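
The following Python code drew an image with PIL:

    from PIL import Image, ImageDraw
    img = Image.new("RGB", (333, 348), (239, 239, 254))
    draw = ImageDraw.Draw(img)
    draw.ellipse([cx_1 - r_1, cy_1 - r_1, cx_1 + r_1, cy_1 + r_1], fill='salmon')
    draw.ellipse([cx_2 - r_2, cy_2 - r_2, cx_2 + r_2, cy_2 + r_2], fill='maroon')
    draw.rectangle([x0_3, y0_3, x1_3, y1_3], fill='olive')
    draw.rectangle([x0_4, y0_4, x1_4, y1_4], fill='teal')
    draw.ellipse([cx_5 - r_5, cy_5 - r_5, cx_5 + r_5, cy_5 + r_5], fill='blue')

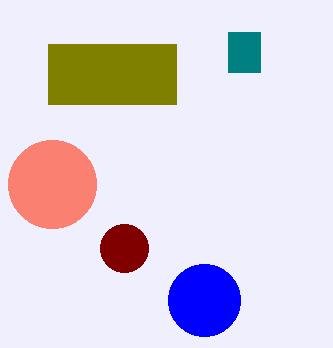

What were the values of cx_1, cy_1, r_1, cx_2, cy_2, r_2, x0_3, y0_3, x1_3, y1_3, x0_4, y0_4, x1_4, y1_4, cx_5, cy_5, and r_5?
cx_1 = 52; cy_1 = 184; r_1 = 44; cx_2 = 124; cy_2 = 248; r_2 = 24; x0_3 = 48; y0_3 = 44; x1_3 = 176; y1_3 = 104; x0_4 = 228; y0_4 = 32; x1_4 = 260; y1_4 = 72; cx_5 = 204; cy_5 = 300; r_5 = 36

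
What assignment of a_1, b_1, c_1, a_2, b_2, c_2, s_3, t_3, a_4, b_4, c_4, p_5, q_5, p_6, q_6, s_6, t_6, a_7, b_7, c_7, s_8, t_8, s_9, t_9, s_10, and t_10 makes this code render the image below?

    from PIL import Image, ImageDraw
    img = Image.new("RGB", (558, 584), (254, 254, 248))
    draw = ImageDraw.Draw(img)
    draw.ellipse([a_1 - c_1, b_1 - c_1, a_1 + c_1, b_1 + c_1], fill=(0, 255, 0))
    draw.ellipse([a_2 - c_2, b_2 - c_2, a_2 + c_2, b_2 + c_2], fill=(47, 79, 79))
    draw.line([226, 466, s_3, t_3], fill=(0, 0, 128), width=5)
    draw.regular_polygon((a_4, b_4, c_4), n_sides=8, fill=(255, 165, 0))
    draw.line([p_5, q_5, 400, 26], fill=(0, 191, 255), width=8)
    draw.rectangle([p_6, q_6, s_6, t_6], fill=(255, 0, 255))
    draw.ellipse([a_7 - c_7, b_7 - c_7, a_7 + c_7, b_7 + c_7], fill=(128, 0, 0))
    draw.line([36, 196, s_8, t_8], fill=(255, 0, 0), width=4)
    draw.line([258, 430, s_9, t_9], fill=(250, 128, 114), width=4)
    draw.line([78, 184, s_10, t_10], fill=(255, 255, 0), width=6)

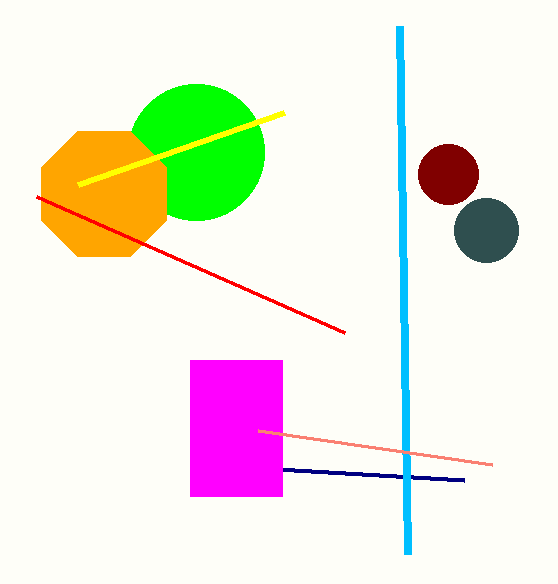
a_1 = 196
b_1 = 152
c_1 = 68
a_2 = 486
b_2 = 230
c_2 = 32
s_3 = 464
t_3 = 480
a_4 = 104
b_4 = 194
c_4 = 68
p_5 = 408
q_5 = 554
p_6 = 190
q_6 = 360
s_6 = 282
t_6 = 496
a_7 = 448
b_7 = 174
c_7 = 30
s_8 = 344
t_8 = 332
s_9 = 492
t_9 = 464
s_10 = 284
t_10 = 112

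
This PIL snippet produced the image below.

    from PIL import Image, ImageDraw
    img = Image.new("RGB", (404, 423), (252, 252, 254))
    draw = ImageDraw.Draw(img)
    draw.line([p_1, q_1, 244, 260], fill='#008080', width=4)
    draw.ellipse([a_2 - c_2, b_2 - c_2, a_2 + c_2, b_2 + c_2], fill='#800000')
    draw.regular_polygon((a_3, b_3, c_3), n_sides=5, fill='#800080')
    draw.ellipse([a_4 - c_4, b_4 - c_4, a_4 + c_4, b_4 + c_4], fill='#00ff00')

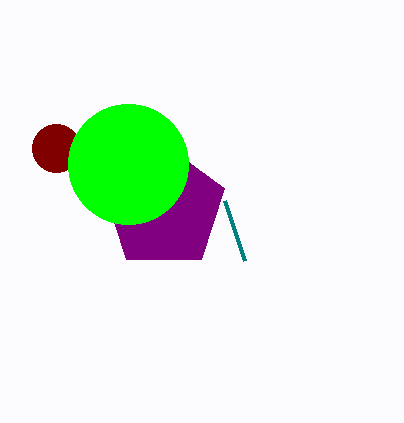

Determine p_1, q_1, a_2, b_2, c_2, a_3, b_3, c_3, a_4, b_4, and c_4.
p_1 = 224
q_1 = 200
a_2 = 56
b_2 = 148
c_2 = 24
a_3 = 164
b_3 = 208
c_3 = 64
a_4 = 128
b_4 = 164
c_4 = 60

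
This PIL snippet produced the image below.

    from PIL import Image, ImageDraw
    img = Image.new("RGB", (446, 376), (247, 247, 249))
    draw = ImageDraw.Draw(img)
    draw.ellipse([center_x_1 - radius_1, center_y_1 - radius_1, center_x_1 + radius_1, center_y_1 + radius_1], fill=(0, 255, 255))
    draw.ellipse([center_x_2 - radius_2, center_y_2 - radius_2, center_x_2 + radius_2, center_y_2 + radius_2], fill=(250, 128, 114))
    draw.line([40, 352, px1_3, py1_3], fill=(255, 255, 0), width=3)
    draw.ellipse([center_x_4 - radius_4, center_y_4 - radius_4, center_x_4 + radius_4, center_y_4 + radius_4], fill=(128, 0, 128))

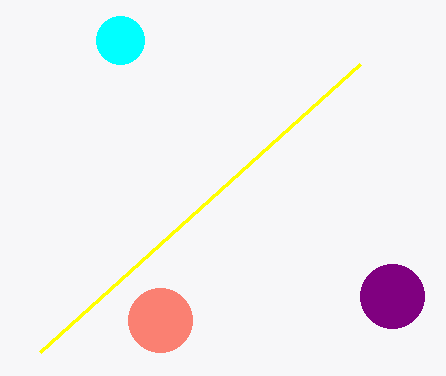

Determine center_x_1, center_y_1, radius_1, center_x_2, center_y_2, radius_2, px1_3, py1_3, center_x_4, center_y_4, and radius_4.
center_x_1 = 120; center_y_1 = 40; radius_1 = 24; center_x_2 = 160; center_y_2 = 320; radius_2 = 32; px1_3 = 360; py1_3 = 64; center_x_4 = 392; center_y_4 = 296; radius_4 = 32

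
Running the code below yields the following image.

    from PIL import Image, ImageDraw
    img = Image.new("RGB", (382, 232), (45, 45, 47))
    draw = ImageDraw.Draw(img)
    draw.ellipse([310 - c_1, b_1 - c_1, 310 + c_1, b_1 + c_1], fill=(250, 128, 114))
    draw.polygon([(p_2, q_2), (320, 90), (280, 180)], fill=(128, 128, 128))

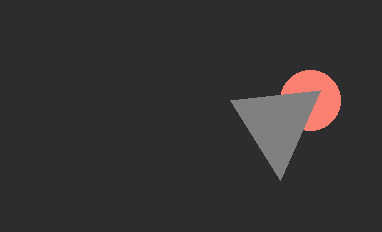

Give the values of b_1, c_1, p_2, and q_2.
b_1 = 100
c_1 = 30
p_2 = 230
q_2 = 100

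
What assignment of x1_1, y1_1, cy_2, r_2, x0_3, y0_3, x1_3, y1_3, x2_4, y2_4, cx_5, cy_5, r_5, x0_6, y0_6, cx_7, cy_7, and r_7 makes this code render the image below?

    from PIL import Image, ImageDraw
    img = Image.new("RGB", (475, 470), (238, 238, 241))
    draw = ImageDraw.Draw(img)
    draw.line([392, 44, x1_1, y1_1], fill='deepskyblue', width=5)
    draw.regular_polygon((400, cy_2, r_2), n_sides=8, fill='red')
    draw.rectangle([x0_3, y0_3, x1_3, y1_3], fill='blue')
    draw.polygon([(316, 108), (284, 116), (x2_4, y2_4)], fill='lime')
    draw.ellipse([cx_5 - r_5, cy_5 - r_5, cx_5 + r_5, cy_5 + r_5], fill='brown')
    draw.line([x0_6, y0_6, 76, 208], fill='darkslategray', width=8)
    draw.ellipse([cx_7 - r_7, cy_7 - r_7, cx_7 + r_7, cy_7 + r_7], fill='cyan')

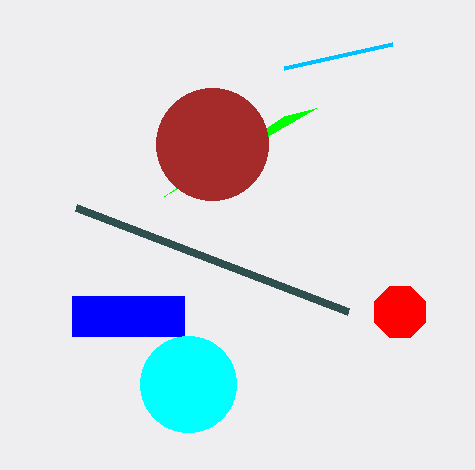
x1_1 = 284; y1_1 = 68; cy_2 = 312; r_2 = 28; x0_3 = 72; y0_3 = 296; x1_3 = 184; y1_3 = 336; x2_4 = 164; y2_4 = 196; cx_5 = 212; cy_5 = 144; r_5 = 56; x0_6 = 348; y0_6 = 312; cx_7 = 188; cy_7 = 384; r_7 = 48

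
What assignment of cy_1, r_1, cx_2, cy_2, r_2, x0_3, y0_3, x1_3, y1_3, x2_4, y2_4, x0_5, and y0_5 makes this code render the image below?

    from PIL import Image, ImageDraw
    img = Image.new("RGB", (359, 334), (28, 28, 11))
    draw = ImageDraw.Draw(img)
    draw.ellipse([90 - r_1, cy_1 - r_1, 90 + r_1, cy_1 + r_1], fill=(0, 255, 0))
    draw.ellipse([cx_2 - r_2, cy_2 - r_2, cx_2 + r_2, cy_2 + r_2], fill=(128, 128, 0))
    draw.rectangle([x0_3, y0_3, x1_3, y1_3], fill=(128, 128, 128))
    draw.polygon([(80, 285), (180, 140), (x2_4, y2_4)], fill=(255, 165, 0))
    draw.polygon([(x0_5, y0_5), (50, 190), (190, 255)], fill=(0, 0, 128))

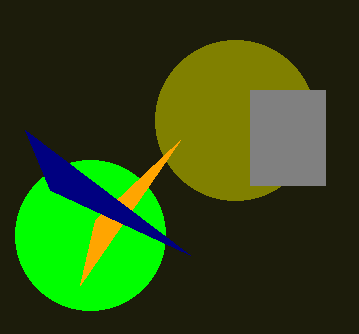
cy_1 = 235; r_1 = 75; cx_2 = 235; cy_2 = 120; r_2 = 80; x0_3 = 250; y0_3 = 90; x1_3 = 325; y1_3 = 185; x2_4 = 95; y2_4 = 220; x0_5 = 25; y0_5 = 130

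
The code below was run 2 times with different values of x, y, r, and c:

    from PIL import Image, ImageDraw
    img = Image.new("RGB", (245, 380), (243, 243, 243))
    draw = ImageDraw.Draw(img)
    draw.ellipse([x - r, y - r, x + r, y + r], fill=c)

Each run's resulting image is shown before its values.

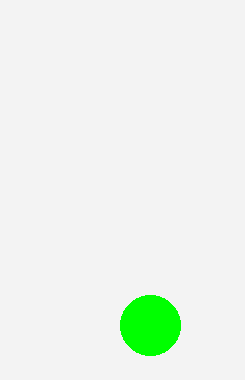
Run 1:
x = 150, y = 325, r = 30, c = 'lime'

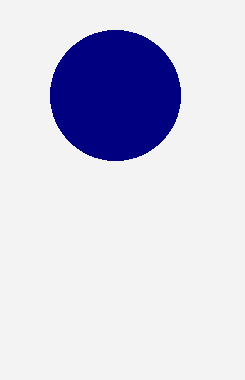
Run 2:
x = 115
y = 95
r = 65
c = 'navy'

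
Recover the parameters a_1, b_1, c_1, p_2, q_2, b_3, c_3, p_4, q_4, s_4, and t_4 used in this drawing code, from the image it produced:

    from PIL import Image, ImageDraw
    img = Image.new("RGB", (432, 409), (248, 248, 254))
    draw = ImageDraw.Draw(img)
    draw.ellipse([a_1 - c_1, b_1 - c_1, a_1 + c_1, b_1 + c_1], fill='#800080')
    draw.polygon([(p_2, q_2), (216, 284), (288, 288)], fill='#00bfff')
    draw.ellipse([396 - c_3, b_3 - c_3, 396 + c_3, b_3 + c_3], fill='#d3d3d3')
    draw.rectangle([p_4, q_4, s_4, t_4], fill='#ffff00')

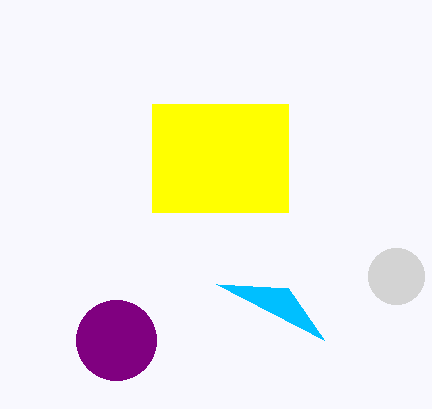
a_1 = 116; b_1 = 340; c_1 = 40; p_2 = 324; q_2 = 340; b_3 = 276; c_3 = 28; p_4 = 152; q_4 = 104; s_4 = 288; t_4 = 212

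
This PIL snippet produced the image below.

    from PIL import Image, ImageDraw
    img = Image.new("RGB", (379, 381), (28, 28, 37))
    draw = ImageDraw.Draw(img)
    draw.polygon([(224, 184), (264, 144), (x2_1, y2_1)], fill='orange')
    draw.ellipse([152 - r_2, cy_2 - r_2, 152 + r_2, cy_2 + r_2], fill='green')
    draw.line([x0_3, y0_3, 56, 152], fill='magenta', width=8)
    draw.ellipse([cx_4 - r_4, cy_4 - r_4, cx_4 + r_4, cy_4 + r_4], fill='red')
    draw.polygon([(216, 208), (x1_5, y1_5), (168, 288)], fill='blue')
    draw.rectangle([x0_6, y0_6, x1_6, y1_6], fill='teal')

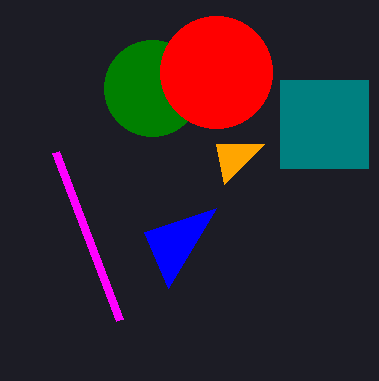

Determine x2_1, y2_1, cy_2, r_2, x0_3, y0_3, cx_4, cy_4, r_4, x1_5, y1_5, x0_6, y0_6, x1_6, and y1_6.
x2_1 = 216; y2_1 = 144; cy_2 = 88; r_2 = 48; x0_3 = 120; y0_3 = 320; cx_4 = 216; cy_4 = 72; r_4 = 56; x1_5 = 144; y1_5 = 232; x0_6 = 280; y0_6 = 80; x1_6 = 368; y1_6 = 168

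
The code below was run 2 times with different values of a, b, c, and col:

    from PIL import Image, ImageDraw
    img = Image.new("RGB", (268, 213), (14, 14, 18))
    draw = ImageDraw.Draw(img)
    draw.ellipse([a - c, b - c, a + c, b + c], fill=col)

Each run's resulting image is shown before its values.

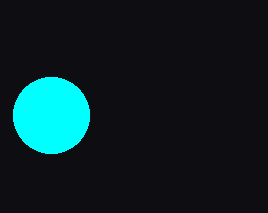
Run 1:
a = 51, b = 115, c = 38, col = 'cyan'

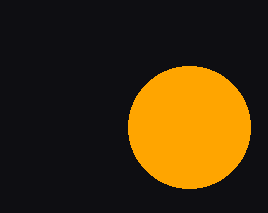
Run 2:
a = 189; b = 127; c = 61; col = 'orange'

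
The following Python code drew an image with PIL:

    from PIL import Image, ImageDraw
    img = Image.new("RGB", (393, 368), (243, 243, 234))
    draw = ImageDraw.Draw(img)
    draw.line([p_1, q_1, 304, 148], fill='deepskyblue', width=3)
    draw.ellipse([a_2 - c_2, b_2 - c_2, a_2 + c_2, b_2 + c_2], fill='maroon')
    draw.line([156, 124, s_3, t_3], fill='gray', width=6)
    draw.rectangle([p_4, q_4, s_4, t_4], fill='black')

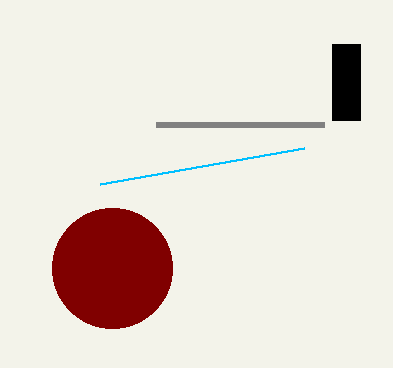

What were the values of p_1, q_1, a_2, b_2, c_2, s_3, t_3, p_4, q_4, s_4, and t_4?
p_1 = 100, q_1 = 184, a_2 = 112, b_2 = 268, c_2 = 60, s_3 = 324, t_3 = 124, p_4 = 332, q_4 = 44, s_4 = 360, t_4 = 120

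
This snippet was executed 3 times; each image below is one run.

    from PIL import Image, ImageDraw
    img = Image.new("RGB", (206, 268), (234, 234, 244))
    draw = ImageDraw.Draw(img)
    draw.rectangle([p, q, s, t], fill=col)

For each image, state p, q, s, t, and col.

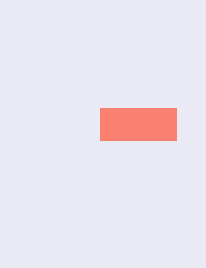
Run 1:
p = 100, q = 108, s = 176, t = 140, col = 'salmon'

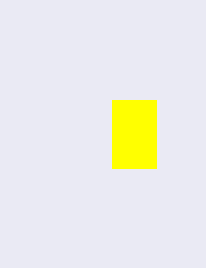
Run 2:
p = 112; q = 100; s = 156; t = 168; col = 'yellow'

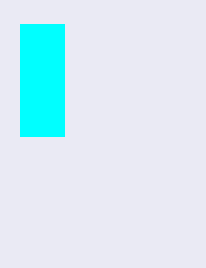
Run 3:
p = 20, q = 24, s = 64, t = 136, col = 'cyan'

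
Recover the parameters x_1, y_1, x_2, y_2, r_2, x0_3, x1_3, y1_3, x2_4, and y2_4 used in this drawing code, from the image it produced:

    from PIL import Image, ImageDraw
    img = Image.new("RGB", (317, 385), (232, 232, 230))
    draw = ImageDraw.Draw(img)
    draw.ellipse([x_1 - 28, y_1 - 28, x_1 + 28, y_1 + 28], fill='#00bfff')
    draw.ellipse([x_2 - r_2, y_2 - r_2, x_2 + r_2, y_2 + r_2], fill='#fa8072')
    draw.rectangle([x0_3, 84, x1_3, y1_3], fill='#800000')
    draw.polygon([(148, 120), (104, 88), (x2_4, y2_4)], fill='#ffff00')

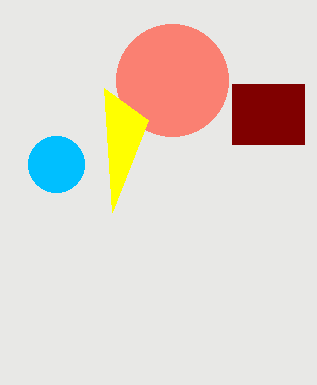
x_1 = 56, y_1 = 164, x_2 = 172, y_2 = 80, r_2 = 56, x0_3 = 232, x1_3 = 304, y1_3 = 144, x2_4 = 112, y2_4 = 212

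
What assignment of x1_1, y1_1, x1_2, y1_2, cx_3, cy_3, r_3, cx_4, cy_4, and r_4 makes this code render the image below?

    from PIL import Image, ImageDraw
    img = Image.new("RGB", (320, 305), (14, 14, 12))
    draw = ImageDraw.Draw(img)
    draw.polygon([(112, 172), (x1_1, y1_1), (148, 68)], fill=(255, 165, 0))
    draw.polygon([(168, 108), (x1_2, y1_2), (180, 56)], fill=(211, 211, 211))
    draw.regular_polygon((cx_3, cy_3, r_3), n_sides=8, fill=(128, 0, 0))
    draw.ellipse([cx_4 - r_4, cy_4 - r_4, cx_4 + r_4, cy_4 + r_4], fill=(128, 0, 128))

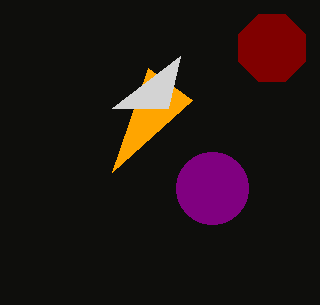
x1_1 = 192; y1_1 = 100; x1_2 = 112; y1_2 = 108; cx_3 = 272; cy_3 = 48; r_3 = 36; cx_4 = 212; cy_4 = 188; r_4 = 36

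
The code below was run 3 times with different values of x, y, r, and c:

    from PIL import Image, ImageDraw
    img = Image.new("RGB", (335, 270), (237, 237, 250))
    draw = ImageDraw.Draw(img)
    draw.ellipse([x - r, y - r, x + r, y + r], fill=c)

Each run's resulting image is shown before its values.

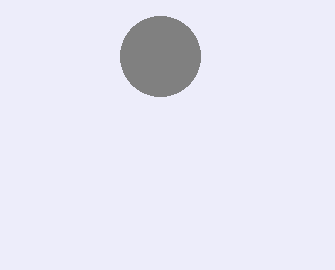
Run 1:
x = 160, y = 56, r = 40, c = 'gray'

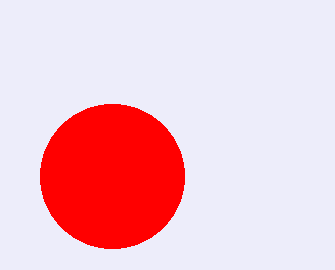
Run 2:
x = 112; y = 176; r = 72; c = 'red'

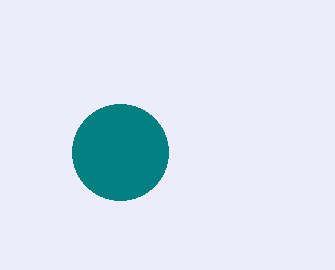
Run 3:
x = 120; y = 152; r = 48; c = 'teal'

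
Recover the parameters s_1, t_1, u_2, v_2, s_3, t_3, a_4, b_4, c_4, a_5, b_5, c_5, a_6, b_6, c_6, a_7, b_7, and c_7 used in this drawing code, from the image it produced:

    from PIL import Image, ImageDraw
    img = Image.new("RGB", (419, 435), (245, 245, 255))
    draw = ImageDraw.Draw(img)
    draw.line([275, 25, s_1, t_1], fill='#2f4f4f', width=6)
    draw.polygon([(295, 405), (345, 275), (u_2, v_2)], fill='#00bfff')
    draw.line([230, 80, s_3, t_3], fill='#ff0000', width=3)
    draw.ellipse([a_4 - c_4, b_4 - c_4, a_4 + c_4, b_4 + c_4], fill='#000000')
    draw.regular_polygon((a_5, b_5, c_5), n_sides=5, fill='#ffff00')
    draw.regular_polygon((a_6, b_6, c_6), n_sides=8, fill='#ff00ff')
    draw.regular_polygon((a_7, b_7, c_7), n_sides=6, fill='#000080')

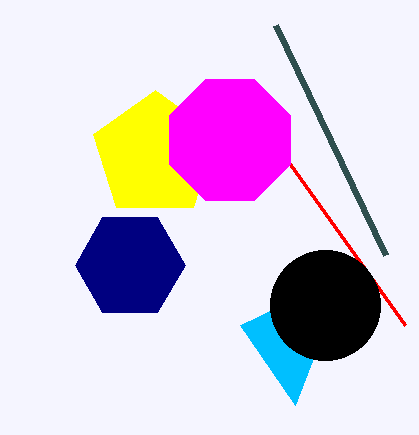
s_1 = 385
t_1 = 255
u_2 = 240
v_2 = 325
s_3 = 405
t_3 = 325
a_4 = 325
b_4 = 305
c_4 = 55
a_5 = 155
b_5 = 155
c_5 = 65
a_6 = 230
b_6 = 140
c_6 = 65
a_7 = 130
b_7 = 265
c_7 = 55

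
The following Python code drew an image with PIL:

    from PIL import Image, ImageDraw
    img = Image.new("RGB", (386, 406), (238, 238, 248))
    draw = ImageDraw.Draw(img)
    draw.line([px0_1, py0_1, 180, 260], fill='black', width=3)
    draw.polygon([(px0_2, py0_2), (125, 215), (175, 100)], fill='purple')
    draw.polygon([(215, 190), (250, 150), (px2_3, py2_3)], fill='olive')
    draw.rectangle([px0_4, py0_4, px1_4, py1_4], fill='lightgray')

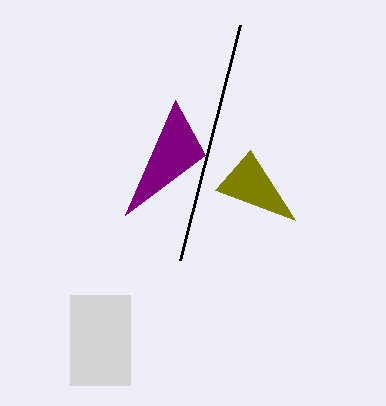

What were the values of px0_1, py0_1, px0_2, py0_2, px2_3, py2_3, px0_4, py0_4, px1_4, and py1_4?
px0_1 = 240, py0_1 = 25, px0_2 = 205, py0_2 = 155, px2_3 = 295, py2_3 = 220, px0_4 = 70, py0_4 = 295, px1_4 = 130, py1_4 = 385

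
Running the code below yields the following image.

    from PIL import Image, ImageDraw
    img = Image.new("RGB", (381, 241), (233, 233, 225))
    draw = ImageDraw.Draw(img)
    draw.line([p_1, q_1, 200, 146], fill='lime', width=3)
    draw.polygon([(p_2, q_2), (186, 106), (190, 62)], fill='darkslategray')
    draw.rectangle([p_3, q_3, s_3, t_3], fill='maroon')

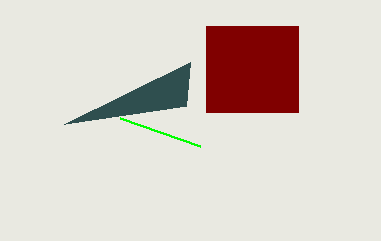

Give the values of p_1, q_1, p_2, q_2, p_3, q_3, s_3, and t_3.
p_1 = 120; q_1 = 118; p_2 = 64; q_2 = 124; p_3 = 206; q_3 = 26; s_3 = 298; t_3 = 112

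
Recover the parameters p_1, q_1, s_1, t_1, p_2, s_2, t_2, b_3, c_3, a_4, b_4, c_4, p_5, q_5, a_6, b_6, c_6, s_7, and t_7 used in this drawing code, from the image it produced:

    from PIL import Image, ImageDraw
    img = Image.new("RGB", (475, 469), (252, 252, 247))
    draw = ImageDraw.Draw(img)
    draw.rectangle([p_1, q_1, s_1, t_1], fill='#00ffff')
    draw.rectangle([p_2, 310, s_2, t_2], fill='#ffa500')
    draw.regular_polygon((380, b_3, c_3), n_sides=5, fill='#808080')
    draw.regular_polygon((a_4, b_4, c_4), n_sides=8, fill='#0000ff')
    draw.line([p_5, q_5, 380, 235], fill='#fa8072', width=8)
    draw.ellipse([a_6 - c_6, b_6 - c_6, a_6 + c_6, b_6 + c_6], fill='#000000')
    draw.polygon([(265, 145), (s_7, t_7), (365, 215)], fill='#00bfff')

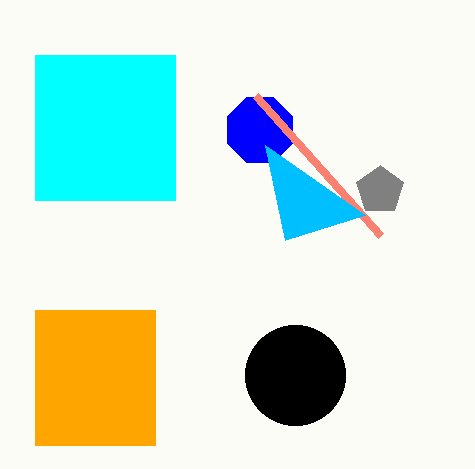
p_1 = 35; q_1 = 55; s_1 = 175; t_1 = 200; p_2 = 35; s_2 = 155; t_2 = 445; b_3 = 190; c_3 = 25; a_4 = 260; b_4 = 130; c_4 = 35; p_5 = 255; q_5 = 95; a_6 = 295; b_6 = 375; c_6 = 50; s_7 = 285; t_7 = 240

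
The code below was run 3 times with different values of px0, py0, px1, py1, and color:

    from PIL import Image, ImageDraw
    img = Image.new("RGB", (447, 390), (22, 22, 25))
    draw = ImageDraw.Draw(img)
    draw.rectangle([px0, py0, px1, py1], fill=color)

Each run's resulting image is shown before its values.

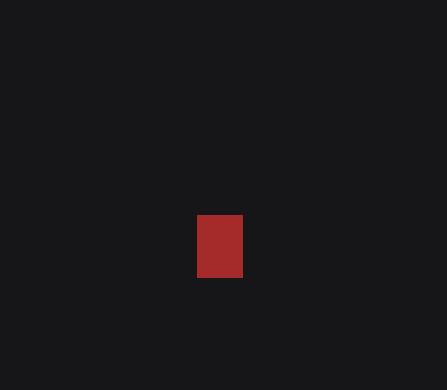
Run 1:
px0 = 197, py0 = 215, px1 = 242, py1 = 277, color = 'brown'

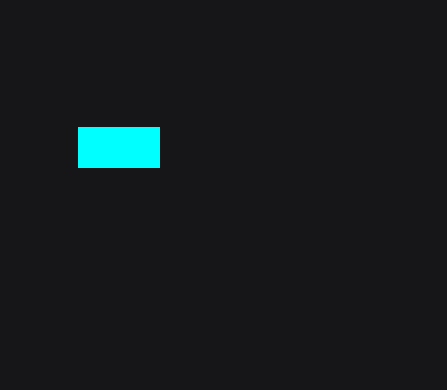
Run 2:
px0 = 78; py0 = 127; px1 = 159; py1 = 167; color = 'cyan'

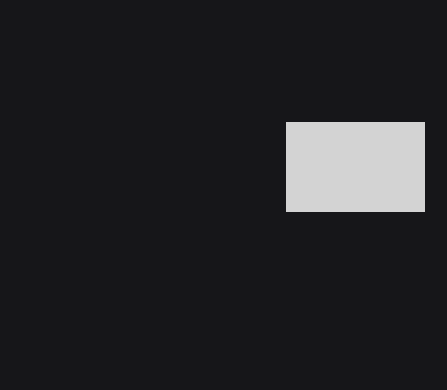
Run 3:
px0 = 286, py0 = 122, px1 = 424, py1 = 211, color = 'lightgray'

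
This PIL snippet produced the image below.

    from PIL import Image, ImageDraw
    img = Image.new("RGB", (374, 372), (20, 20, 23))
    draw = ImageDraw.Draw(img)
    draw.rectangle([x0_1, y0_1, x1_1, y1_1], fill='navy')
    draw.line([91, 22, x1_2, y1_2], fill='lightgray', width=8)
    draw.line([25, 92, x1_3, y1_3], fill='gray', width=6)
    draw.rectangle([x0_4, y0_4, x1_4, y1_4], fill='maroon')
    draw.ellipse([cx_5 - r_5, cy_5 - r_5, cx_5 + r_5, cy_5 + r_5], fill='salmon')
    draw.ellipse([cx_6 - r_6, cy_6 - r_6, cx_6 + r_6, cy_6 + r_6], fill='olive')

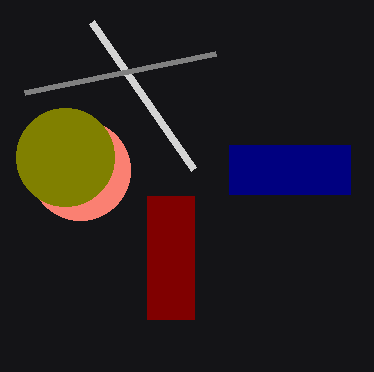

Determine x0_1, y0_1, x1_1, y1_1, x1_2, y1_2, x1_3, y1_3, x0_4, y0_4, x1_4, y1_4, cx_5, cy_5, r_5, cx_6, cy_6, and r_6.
x0_1 = 229, y0_1 = 145, x1_1 = 350, y1_1 = 194, x1_2 = 193, y1_2 = 169, x1_3 = 216, y1_3 = 53, x0_4 = 147, y0_4 = 196, x1_4 = 194, y1_4 = 319, cx_5 = 80, cy_5 = 170, r_5 = 50, cx_6 = 65, cy_6 = 157, r_6 = 49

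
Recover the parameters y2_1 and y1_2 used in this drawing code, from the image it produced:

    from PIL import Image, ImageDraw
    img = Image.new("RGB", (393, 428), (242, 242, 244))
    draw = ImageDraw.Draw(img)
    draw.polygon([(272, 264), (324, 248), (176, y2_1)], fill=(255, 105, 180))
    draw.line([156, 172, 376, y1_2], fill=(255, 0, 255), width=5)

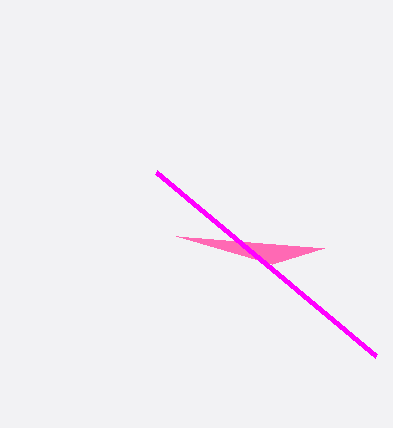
y2_1 = 236; y1_2 = 356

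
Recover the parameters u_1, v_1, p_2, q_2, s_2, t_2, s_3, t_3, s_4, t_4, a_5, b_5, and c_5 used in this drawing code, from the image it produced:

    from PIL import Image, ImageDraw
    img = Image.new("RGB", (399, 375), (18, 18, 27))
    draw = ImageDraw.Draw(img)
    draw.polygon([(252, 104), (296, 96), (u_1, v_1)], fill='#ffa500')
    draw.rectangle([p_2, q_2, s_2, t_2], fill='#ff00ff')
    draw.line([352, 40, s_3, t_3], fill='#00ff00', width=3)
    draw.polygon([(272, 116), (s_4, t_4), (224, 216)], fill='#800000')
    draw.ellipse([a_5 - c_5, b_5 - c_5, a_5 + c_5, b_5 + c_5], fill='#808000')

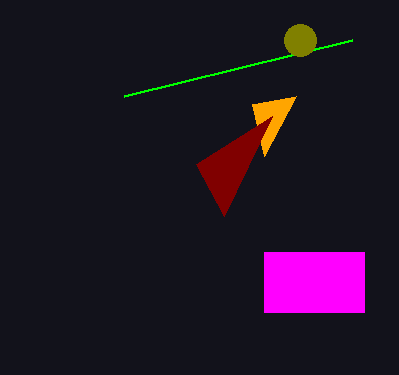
u_1 = 264; v_1 = 156; p_2 = 264; q_2 = 252; s_2 = 364; t_2 = 312; s_3 = 124; t_3 = 96; s_4 = 196; t_4 = 164; a_5 = 300; b_5 = 40; c_5 = 16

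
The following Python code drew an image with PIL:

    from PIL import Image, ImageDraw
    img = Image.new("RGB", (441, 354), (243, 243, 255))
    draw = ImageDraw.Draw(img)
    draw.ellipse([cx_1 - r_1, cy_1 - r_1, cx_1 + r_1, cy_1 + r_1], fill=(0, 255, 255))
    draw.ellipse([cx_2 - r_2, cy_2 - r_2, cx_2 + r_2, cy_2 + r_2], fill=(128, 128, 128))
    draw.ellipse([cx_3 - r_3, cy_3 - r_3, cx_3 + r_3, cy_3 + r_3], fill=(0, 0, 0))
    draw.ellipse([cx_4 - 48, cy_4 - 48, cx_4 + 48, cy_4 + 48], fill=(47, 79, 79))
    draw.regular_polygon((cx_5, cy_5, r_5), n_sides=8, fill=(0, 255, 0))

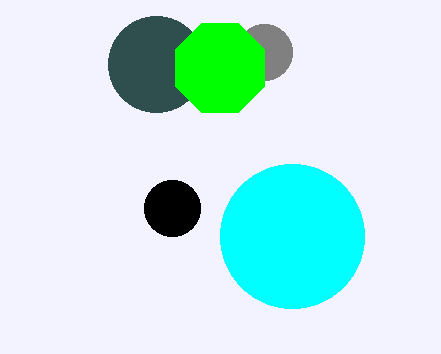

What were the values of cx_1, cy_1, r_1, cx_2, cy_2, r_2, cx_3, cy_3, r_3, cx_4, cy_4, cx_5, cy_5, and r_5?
cx_1 = 292
cy_1 = 236
r_1 = 72
cx_2 = 264
cy_2 = 52
r_2 = 28
cx_3 = 172
cy_3 = 208
r_3 = 28
cx_4 = 156
cy_4 = 64
cx_5 = 220
cy_5 = 68
r_5 = 48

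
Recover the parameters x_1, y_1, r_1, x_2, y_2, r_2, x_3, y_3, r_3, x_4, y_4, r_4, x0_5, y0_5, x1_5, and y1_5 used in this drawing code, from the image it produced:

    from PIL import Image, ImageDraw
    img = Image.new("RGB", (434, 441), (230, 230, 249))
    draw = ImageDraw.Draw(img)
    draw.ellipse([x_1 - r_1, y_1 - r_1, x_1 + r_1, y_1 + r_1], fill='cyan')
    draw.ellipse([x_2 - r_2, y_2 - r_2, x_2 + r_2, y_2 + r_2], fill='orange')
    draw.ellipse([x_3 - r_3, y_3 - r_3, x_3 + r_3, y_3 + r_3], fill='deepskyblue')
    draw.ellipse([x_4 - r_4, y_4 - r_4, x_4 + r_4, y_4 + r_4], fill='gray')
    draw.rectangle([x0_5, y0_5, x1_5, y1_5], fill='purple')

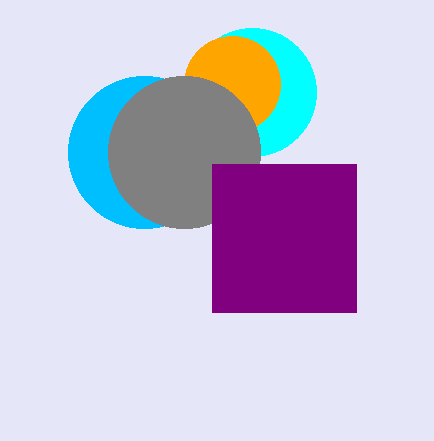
x_1 = 252; y_1 = 92; r_1 = 64; x_2 = 232; y_2 = 84; r_2 = 48; x_3 = 144; y_3 = 152; r_3 = 76; x_4 = 184; y_4 = 152; r_4 = 76; x0_5 = 212; y0_5 = 164; x1_5 = 356; y1_5 = 312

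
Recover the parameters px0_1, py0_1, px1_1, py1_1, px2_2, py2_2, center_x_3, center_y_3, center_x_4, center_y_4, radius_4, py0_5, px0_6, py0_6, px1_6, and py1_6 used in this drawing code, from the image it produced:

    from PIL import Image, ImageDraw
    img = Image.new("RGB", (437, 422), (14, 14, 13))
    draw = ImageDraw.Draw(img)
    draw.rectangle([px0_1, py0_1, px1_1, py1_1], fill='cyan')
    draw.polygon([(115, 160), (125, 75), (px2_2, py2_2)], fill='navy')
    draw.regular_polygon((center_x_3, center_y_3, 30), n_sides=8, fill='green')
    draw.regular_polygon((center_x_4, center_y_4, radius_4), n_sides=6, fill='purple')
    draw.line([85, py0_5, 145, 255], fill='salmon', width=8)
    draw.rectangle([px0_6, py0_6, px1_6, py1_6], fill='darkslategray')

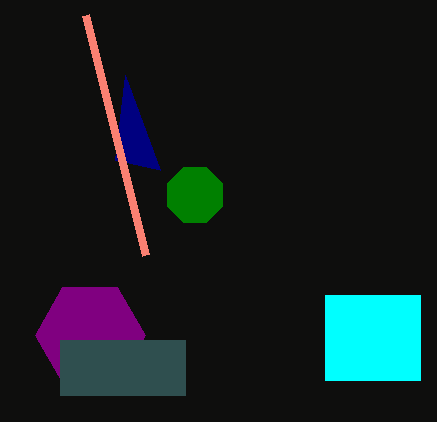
px0_1 = 325
py0_1 = 295
px1_1 = 420
py1_1 = 380
px2_2 = 160
py2_2 = 170
center_x_3 = 195
center_y_3 = 195
center_x_4 = 90
center_y_4 = 335
radius_4 = 55
py0_5 = 15
px0_6 = 60
py0_6 = 340
px1_6 = 185
py1_6 = 395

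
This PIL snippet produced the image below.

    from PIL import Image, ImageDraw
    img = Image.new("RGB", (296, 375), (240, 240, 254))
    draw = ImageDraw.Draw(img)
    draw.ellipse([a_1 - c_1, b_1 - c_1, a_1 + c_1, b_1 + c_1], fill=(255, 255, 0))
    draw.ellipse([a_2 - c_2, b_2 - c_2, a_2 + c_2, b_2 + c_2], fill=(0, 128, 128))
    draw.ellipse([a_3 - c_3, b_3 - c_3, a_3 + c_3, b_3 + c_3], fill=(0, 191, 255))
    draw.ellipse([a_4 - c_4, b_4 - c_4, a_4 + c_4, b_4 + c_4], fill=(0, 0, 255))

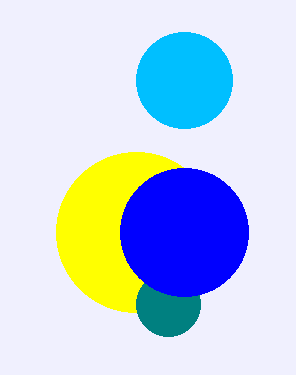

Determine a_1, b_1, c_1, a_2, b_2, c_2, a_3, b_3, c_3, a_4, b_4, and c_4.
a_1 = 136, b_1 = 232, c_1 = 80, a_2 = 168, b_2 = 304, c_2 = 32, a_3 = 184, b_3 = 80, c_3 = 48, a_4 = 184, b_4 = 232, c_4 = 64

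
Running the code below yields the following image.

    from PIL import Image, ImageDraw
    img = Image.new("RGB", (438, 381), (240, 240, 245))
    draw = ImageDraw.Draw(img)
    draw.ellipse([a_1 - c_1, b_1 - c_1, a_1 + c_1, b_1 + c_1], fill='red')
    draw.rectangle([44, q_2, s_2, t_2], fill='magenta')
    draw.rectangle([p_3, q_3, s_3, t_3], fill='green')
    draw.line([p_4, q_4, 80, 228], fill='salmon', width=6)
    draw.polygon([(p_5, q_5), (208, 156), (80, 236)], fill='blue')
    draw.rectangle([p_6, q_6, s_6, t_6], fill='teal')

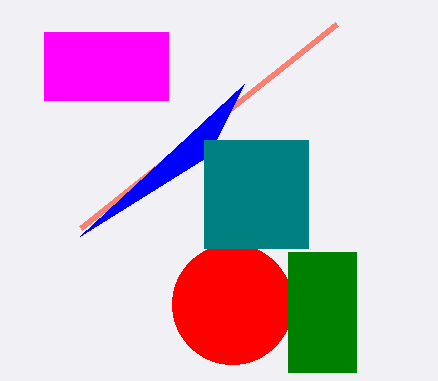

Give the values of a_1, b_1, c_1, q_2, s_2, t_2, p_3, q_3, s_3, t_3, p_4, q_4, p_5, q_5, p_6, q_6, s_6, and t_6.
a_1 = 232; b_1 = 304; c_1 = 60; q_2 = 32; s_2 = 168; t_2 = 100; p_3 = 288; q_3 = 252; s_3 = 356; t_3 = 372; p_4 = 336; q_4 = 24; p_5 = 244; q_5 = 84; p_6 = 204; q_6 = 140; s_6 = 308; t_6 = 248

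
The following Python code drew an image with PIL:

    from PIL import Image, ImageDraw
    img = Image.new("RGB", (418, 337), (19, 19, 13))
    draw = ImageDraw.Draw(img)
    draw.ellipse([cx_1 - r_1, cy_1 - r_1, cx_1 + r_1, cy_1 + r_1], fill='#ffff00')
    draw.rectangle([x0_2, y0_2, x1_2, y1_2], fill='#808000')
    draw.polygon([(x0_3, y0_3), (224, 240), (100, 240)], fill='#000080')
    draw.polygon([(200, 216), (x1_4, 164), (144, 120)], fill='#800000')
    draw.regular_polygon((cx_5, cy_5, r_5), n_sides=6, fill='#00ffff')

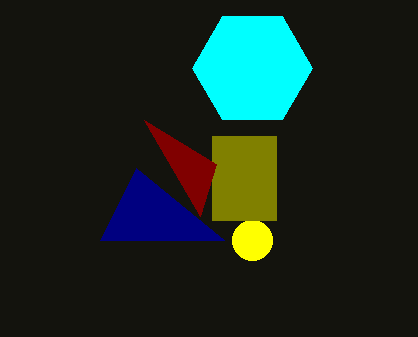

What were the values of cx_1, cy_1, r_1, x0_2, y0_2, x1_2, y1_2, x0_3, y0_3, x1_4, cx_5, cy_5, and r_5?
cx_1 = 252; cy_1 = 240; r_1 = 20; x0_2 = 212; y0_2 = 136; x1_2 = 276; y1_2 = 220; x0_3 = 136; y0_3 = 168; x1_4 = 216; cx_5 = 252; cy_5 = 68; r_5 = 60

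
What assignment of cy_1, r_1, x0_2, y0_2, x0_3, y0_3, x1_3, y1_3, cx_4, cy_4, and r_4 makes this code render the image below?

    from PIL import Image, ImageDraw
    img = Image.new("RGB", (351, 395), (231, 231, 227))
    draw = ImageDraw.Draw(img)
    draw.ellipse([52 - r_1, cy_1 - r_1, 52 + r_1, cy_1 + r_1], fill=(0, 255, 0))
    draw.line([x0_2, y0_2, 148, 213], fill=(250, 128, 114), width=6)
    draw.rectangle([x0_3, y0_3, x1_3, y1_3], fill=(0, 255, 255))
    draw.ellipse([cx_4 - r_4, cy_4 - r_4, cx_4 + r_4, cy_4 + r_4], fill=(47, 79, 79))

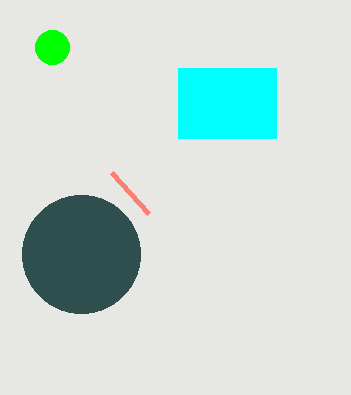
cy_1 = 47
r_1 = 17
x0_2 = 111
y0_2 = 172
x0_3 = 178
y0_3 = 68
x1_3 = 276
y1_3 = 138
cx_4 = 81
cy_4 = 254
r_4 = 59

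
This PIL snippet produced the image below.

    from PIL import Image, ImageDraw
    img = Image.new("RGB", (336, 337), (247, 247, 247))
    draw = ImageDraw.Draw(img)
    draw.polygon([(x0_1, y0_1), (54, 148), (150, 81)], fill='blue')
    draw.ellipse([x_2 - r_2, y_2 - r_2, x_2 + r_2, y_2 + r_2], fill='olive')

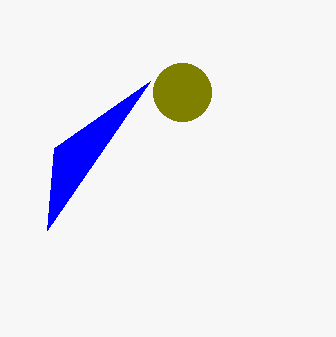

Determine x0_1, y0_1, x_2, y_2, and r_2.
x0_1 = 47
y0_1 = 230
x_2 = 182
y_2 = 92
r_2 = 29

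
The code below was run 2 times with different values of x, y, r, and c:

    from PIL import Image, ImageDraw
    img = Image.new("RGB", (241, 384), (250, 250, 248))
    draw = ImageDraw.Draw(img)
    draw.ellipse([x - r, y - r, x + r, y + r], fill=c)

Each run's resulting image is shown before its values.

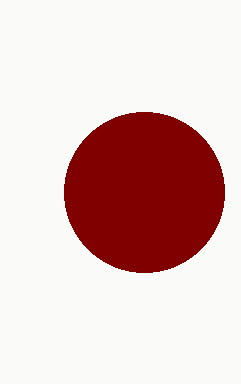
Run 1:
x = 144; y = 192; r = 80; c = 'maroon'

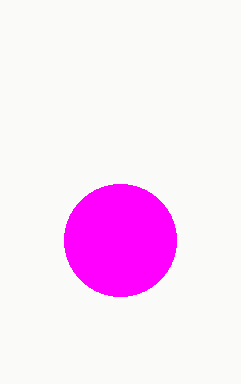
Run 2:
x = 120, y = 240, r = 56, c = 'magenta'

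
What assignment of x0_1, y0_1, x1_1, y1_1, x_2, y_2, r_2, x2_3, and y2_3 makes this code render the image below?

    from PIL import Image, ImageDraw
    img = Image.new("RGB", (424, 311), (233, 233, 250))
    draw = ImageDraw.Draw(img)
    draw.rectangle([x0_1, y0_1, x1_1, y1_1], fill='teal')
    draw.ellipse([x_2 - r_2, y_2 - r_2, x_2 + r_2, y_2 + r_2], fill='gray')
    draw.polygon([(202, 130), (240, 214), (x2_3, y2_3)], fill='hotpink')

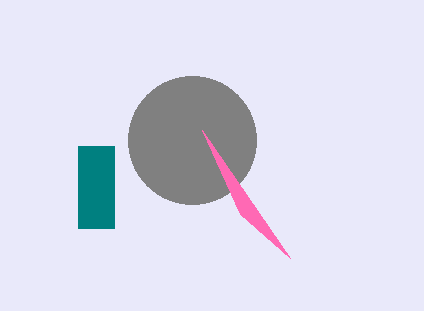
x0_1 = 78; y0_1 = 146; x1_1 = 114; y1_1 = 228; x_2 = 192; y_2 = 140; r_2 = 64; x2_3 = 290; y2_3 = 258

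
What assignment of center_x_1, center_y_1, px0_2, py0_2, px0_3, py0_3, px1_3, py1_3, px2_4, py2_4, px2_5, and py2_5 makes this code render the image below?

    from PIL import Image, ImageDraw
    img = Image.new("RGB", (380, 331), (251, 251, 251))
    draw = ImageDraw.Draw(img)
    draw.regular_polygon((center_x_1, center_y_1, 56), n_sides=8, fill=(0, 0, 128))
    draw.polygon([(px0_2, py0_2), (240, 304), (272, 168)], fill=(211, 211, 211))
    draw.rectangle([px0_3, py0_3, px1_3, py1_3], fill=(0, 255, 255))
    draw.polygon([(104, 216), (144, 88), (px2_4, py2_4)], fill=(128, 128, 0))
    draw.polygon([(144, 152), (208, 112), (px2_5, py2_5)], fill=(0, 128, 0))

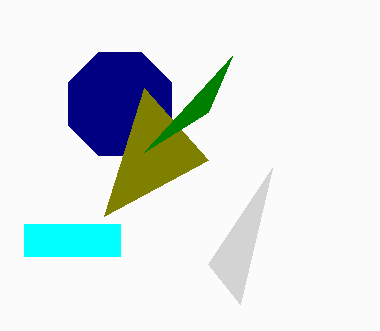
center_x_1 = 120, center_y_1 = 104, px0_2 = 208, py0_2 = 264, px0_3 = 24, py0_3 = 224, px1_3 = 120, py1_3 = 256, px2_4 = 208, py2_4 = 160, px2_5 = 232, py2_5 = 56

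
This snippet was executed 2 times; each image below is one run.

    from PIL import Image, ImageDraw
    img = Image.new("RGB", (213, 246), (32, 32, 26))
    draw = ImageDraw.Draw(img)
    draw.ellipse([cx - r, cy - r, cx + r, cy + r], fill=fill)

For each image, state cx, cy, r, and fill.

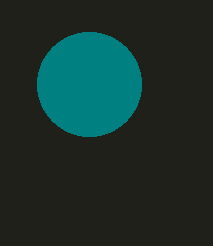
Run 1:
cx = 89; cy = 84; r = 52; fill = 'teal'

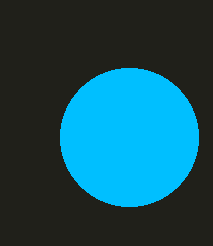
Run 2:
cx = 129, cy = 137, r = 69, fill = 'deepskyblue'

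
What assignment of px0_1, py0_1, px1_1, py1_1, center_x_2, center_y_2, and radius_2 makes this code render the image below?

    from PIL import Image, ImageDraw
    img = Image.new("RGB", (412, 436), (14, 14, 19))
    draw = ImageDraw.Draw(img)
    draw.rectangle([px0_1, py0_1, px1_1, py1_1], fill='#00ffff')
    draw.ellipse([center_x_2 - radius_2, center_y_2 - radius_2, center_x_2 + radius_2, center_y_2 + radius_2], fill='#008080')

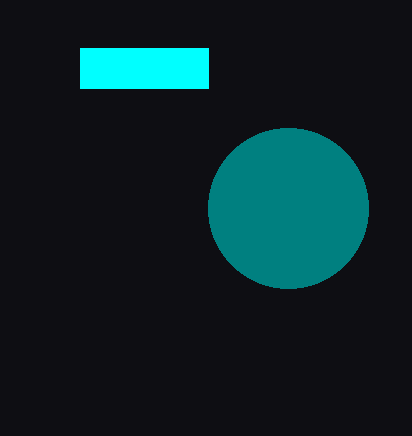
px0_1 = 80, py0_1 = 48, px1_1 = 208, py1_1 = 88, center_x_2 = 288, center_y_2 = 208, radius_2 = 80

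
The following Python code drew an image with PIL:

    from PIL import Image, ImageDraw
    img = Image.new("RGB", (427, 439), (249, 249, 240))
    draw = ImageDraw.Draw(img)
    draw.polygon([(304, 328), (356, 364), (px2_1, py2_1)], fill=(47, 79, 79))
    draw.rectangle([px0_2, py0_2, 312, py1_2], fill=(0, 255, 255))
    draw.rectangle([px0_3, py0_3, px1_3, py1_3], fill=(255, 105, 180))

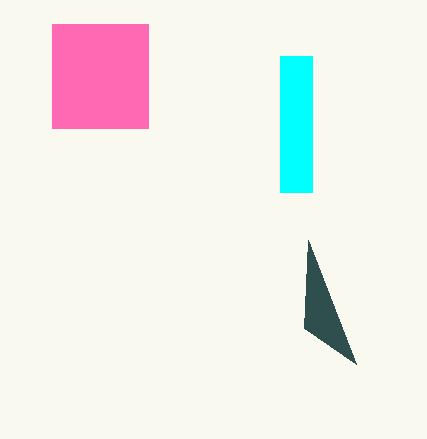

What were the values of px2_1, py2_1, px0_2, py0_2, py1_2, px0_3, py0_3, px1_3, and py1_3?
px2_1 = 308; py2_1 = 240; px0_2 = 280; py0_2 = 56; py1_2 = 192; px0_3 = 52; py0_3 = 24; px1_3 = 148; py1_3 = 128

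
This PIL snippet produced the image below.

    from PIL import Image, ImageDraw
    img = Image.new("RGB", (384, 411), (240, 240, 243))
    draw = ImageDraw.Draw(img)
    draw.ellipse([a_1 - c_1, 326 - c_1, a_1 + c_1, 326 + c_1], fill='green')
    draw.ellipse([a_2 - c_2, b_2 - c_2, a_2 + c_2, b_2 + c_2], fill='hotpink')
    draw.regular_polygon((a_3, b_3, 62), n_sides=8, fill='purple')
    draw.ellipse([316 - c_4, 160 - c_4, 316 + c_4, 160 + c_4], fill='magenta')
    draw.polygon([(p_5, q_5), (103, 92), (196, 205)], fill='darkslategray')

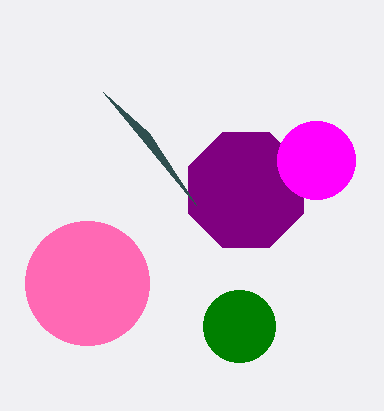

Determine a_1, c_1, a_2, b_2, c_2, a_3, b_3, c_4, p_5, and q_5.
a_1 = 239
c_1 = 36
a_2 = 87
b_2 = 283
c_2 = 62
a_3 = 246
b_3 = 190
c_4 = 39
p_5 = 149
q_5 = 133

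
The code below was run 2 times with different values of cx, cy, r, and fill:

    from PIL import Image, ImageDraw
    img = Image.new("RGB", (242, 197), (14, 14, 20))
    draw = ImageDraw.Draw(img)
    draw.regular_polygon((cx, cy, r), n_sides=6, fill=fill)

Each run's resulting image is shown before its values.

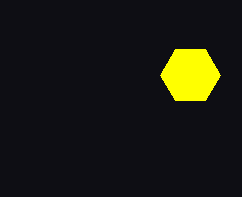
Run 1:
cx = 190; cy = 75; r = 30; fill = 'yellow'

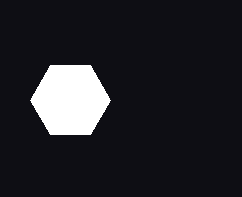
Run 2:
cx = 70, cy = 100, r = 40, fill = 'white'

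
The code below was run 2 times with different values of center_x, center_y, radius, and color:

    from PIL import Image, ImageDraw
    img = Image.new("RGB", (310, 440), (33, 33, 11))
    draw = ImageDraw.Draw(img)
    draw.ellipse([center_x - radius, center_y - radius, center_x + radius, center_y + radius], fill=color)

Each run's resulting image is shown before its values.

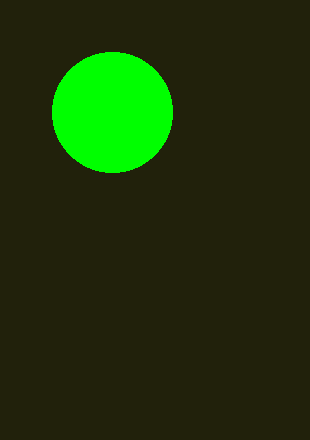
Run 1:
center_x = 112; center_y = 112; radius = 60; color = 'lime'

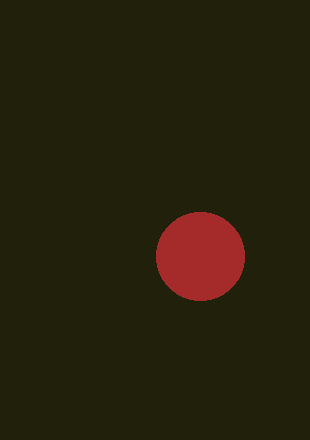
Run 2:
center_x = 200
center_y = 256
radius = 44
color = 'brown'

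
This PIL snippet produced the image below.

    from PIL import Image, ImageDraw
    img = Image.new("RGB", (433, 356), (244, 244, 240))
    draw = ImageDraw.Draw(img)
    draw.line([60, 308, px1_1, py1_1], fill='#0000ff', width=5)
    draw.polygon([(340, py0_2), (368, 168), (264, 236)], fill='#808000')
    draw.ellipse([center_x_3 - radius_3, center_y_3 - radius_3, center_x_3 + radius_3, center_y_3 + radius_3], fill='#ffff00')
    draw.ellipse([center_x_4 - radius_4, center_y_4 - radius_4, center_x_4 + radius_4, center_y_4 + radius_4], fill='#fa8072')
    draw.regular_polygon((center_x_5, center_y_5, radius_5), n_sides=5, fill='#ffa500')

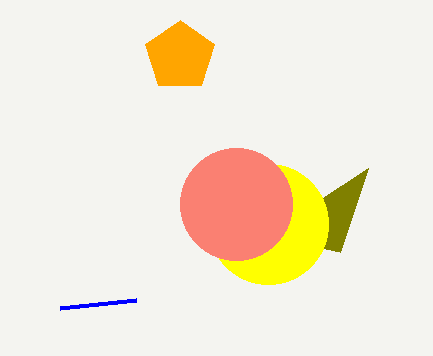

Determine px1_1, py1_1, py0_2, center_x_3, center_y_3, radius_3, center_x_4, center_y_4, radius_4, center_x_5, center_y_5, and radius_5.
px1_1 = 136
py1_1 = 300
py0_2 = 252
center_x_3 = 268
center_y_3 = 224
radius_3 = 60
center_x_4 = 236
center_y_4 = 204
radius_4 = 56
center_x_5 = 180
center_y_5 = 56
radius_5 = 36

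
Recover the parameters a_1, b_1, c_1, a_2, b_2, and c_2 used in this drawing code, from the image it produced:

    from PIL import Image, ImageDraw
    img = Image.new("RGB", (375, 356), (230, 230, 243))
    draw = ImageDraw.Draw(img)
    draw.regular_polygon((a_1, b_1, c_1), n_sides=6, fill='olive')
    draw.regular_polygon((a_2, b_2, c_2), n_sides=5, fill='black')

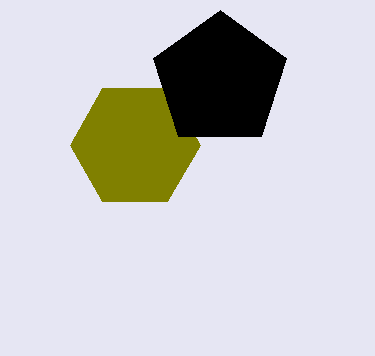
a_1 = 135, b_1 = 145, c_1 = 65, a_2 = 220, b_2 = 80, c_2 = 70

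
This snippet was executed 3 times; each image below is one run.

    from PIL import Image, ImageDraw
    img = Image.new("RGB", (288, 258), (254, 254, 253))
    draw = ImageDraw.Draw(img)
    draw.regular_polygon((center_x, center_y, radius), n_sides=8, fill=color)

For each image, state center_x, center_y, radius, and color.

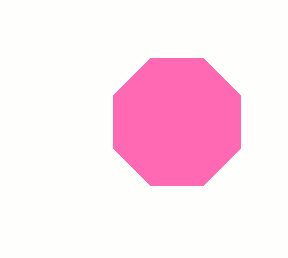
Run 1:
center_x = 177
center_y = 122
radius = 69
color = 'hotpink'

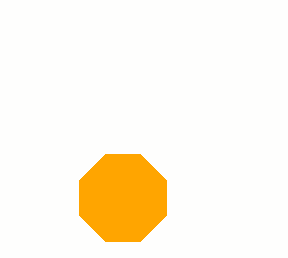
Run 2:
center_x = 123
center_y = 198
radius = 47
color = 'orange'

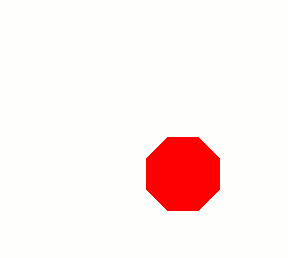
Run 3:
center_x = 183, center_y = 174, radius = 40, color = 'red'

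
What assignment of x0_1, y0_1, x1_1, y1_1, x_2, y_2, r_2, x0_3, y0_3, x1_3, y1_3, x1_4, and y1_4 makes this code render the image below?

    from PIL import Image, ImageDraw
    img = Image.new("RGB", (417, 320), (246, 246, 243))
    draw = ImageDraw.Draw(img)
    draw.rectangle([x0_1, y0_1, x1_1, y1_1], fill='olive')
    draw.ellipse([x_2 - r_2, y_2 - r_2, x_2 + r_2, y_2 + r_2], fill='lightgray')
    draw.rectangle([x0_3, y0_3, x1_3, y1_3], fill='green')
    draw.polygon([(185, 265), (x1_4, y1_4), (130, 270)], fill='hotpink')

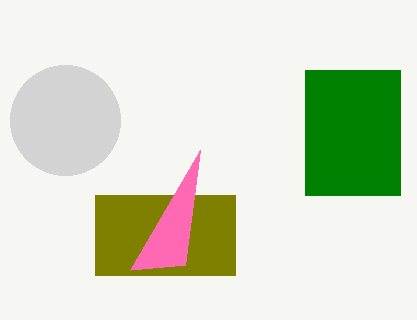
x0_1 = 95
y0_1 = 195
x1_1 = 235
y1_1 = 275
x_2 = 65
y_2 = 120
r_2 = 55
x0_3 = 305
y0_3 = 70
x1_3 = 400
y1_3 = 195
x1_4 = 200
y1_4 = 150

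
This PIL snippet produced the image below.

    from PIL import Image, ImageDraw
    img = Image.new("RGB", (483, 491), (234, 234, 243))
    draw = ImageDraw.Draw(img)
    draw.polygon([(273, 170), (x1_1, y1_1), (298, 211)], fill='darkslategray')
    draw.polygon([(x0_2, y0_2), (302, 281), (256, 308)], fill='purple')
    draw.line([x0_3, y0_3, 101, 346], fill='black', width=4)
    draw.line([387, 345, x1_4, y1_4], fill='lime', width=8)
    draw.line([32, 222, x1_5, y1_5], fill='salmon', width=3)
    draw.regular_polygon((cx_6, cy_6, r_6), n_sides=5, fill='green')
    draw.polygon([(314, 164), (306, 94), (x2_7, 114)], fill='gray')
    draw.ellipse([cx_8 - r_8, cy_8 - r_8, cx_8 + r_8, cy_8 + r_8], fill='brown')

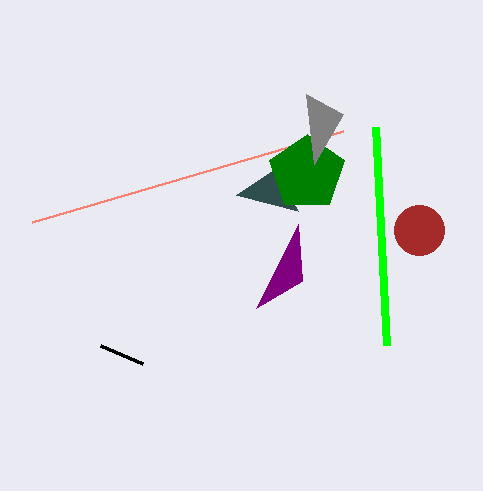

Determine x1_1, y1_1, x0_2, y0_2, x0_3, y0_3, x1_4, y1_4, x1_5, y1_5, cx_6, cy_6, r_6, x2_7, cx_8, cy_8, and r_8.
x1_1 = 236, y1_1 = 195, x0_2 = 298, y0_2 = 224, x0_3 = 143, y0_3 = 364, x1_4 = 376, y1_4 = 127, x1_5 = 343, y1_5 = 131, cx_6 = 307, cy_6 = 173, r_6 = 39, x2_7 = 343, cx_8 = 419, cy_8 = 230, r_8 = 25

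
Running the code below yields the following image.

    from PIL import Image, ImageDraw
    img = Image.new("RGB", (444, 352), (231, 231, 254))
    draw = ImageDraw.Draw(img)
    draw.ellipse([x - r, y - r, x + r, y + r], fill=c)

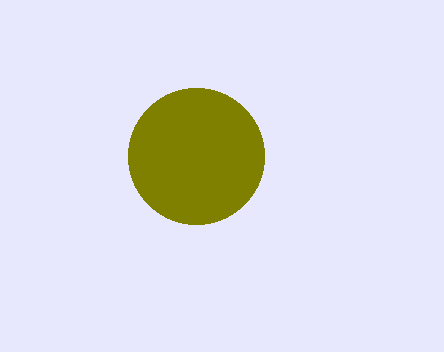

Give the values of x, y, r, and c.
x = 196
y = 156
r = 68
c = 'olive'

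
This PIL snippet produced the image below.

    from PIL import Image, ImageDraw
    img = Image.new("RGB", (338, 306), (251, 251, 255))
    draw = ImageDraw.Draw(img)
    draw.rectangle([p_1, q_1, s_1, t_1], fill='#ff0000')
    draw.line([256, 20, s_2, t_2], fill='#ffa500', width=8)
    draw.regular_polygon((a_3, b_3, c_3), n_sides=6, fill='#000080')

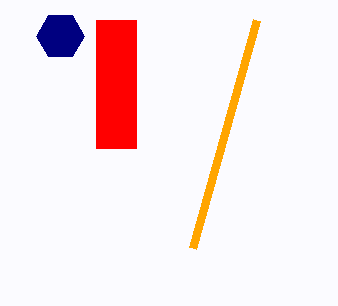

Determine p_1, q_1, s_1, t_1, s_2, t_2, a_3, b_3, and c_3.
p_1 = 96; q_1 = 20; s_1 = 136; t_1 = 148; s_2 = 192; t_2 = 248; a_3 = 60; b_3 = 36; c_3 = 24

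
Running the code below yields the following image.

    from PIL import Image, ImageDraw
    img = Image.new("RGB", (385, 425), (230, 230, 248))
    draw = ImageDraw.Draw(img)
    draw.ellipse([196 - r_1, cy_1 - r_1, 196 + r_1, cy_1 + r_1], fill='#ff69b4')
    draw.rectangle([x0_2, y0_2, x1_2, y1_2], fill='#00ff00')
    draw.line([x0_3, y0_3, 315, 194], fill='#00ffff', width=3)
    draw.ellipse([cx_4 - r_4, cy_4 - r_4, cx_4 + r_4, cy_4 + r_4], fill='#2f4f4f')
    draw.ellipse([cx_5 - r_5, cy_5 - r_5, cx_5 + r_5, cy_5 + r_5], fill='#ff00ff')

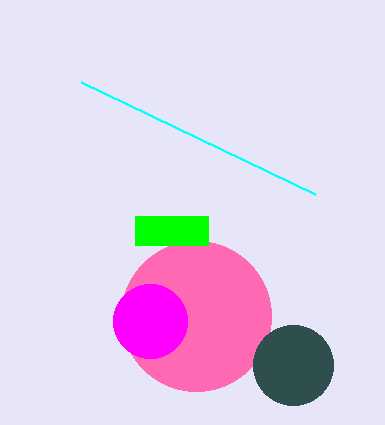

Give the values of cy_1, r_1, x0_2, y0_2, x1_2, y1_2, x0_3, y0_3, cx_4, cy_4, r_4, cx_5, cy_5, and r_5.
cy_1 = 316; r_1 = 75; x0_2 = 135; y0_2 = 216; x1_2 = 208; y1_2 = 245; x0_3 = 81; y0_3 = 82; cx_4 = 293; cy_4 = 365; r_4 = 40; cx_5 = 150; cy_5 = 321; r_5 = 37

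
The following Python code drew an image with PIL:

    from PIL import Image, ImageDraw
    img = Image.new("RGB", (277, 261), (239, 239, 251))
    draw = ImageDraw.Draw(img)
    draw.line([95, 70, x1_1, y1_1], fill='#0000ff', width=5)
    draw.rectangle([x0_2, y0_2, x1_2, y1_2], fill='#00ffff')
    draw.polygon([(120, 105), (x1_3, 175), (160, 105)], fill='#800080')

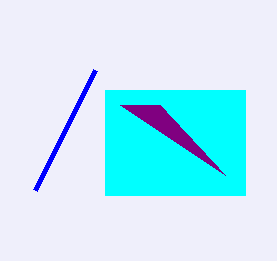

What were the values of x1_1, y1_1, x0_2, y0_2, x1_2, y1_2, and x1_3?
x1_1 = 35
y1_1 = 190
x0_2 = 105
y0_2 = 90
x1_2 = 245
y1_2 = 195
x1_3 = 225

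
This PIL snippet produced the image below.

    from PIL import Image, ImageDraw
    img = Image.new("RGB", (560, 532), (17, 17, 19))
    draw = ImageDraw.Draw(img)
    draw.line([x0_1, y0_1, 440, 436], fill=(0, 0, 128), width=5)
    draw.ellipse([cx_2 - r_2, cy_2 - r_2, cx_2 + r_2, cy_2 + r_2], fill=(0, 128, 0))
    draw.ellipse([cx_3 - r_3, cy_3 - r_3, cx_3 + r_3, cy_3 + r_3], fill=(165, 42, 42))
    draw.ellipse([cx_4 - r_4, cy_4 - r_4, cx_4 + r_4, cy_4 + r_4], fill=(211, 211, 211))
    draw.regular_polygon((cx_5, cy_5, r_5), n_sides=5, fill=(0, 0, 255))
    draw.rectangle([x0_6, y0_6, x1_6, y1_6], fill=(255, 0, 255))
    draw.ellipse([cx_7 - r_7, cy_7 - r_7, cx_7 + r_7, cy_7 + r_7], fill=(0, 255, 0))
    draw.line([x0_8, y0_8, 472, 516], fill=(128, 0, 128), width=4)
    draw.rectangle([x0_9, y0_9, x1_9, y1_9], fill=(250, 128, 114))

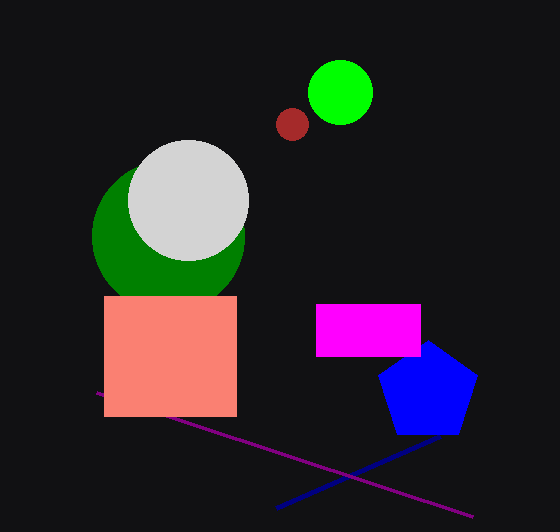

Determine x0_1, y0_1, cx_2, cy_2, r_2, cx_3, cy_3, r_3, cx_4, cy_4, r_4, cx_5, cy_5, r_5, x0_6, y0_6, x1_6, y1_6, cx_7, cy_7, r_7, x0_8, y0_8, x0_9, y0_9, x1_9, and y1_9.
x0_1 = 276, y0_1 = 508, cx_2 = 168, cy_2 = 236, r_2 = 76, cx_3 = 292, cy_3 = 124, r_3 = 16, cx_4 = 188, cy_4 = 200, r_4 = 60, cx_5 = 428, cy_5 = 392, r_5 = 52, x0_6 = 316, y0_6 = 304, x1_6 = 420, y1_6 = 356, cx_7 = 340, cy_7 = 92, r_7 = 32, x0_8 = 96, y0_8 = 392, x0_9 = 104, y0_9 = 296, x1_9 = 236, y1_9 = 416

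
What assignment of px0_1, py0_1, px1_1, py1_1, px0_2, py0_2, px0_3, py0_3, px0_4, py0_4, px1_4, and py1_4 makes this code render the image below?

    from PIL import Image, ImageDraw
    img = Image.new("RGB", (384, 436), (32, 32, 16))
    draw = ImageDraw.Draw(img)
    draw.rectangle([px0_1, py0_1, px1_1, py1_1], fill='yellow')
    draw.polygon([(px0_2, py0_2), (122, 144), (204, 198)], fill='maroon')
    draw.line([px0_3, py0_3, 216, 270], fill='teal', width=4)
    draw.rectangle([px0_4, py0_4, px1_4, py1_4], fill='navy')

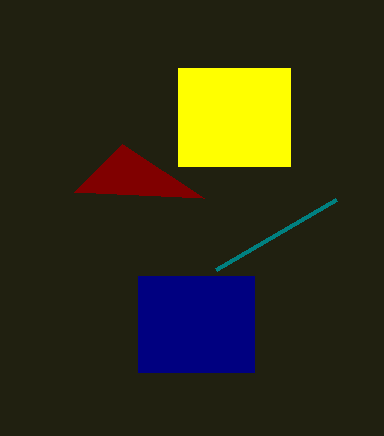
px0_1 = 178
py0_1 = 68
px1_1 = 290
py1_1 = 166
px0_2 = 74
py0_2 = 192
px0_3 = 336
py0_3 = 200
px0_4 = 138
py0_4 = 276
px1_4 = 254
py1_4 = 372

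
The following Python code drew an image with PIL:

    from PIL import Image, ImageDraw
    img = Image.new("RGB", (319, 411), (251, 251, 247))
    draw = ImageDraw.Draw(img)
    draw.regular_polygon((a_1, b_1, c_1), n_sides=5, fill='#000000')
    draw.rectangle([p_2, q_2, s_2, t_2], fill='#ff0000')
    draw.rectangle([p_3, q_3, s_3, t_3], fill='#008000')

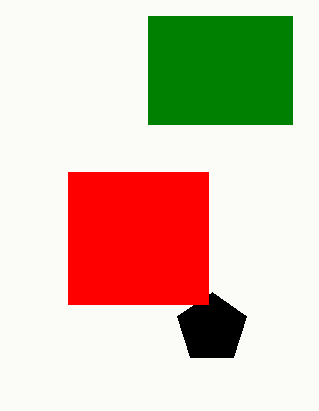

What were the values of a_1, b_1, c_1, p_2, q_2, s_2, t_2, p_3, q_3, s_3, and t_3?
a_1 = 212
b_1 = 328
c_1 = 36
p_2 = 68
q_2 = 172
s_2 = 208
t_2 = 304
p_3 = 148
q_3 = 16
s_3 = 292
t_3 = 124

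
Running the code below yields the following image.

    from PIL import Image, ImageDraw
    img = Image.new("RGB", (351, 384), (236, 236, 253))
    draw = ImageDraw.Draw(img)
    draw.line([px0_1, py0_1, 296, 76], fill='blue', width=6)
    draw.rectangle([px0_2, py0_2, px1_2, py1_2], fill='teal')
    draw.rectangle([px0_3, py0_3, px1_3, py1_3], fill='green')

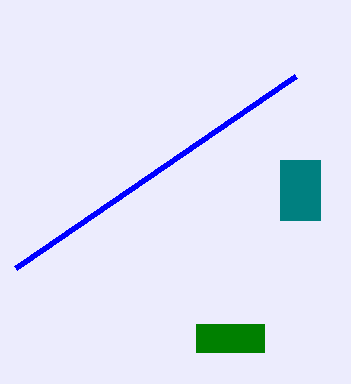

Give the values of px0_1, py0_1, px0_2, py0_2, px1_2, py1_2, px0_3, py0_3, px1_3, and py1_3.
px0_1 = 16; py0_1 = 268; px0_2 = 280; py0_2 = 160; px1_2 = 320; py1_2 = 220; px0_3 = 196; py0_3 = 324; px1_3 = 264; py1_3 = 352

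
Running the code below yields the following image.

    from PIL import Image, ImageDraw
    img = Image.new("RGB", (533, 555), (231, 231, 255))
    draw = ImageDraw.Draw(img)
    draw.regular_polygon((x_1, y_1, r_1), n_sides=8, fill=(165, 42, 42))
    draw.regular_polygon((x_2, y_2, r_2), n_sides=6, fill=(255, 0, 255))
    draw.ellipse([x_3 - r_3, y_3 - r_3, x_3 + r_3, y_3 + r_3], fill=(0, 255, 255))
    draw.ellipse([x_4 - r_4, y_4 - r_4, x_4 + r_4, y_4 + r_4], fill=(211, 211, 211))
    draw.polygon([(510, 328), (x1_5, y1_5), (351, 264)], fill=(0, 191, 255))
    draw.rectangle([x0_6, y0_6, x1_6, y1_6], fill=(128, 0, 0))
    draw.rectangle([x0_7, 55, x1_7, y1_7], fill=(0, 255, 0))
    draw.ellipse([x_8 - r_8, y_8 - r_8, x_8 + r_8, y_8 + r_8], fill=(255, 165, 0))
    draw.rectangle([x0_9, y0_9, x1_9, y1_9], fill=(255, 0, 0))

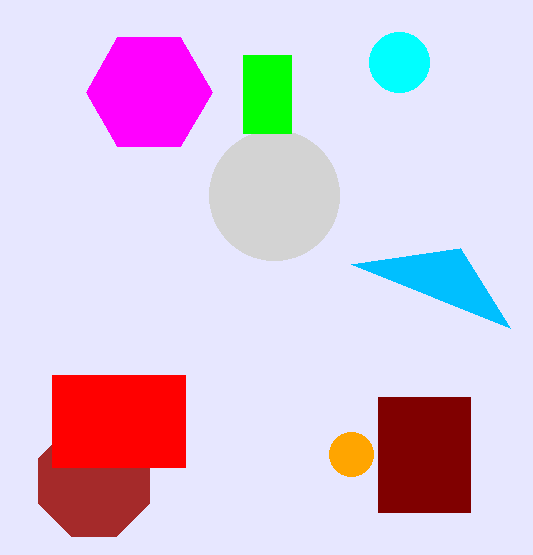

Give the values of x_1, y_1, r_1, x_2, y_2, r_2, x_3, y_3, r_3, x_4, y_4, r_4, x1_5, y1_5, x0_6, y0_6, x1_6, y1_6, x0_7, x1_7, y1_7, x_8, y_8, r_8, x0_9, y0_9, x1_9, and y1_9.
x_1 = 94
y_1 = 481
r_1 = 60
x_2 = 149
y_2 = 92
r_2 = 63
x_3 = 399
y_3 = 62
r_3 = 30
x_4 = 274
y_4 = 195
r_4 = 65
x1_5 = 460
y1_5 = 248
x0_6 = 378
y0_6 = 397
x1_6 = 470
y1_6 = 512
x0_7 = 243
x1_7 = 291
y1_7 = 133
x_8 = 351
y_8 = 454
r_8 = 22
x0_9 = 52
y0_9 = 375
x1_9 = 185
y1_9 = 467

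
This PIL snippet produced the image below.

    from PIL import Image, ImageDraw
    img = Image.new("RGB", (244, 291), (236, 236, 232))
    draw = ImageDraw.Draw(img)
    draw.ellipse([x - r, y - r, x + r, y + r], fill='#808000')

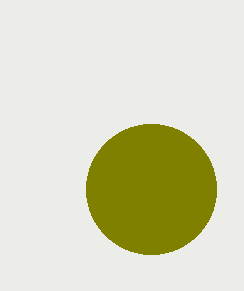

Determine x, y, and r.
x = 151, y = 189, r = 65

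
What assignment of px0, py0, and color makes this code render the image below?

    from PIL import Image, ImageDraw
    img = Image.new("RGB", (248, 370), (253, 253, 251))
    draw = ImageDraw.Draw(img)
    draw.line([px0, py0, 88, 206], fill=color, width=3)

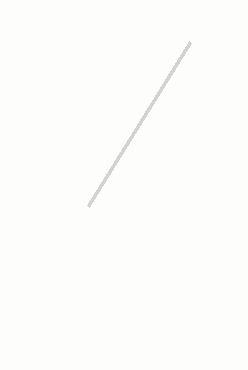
px0 = 190; py0 = 42; color = 'lightgray'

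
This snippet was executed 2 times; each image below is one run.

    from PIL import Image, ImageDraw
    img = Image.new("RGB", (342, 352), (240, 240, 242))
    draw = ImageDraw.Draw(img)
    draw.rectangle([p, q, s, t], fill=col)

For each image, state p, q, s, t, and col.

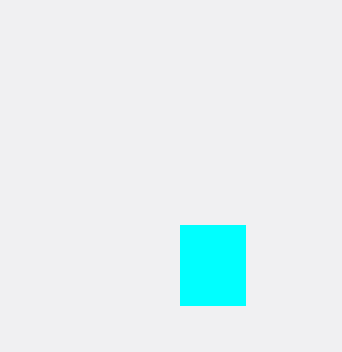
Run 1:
p = 180
q = 225
s = 245
t = 305
col = 'cyan'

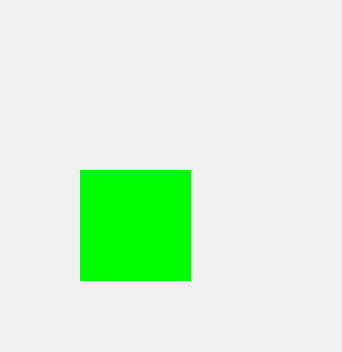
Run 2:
p = 80, q = 170, s = 190, t = 280, col = 'lime'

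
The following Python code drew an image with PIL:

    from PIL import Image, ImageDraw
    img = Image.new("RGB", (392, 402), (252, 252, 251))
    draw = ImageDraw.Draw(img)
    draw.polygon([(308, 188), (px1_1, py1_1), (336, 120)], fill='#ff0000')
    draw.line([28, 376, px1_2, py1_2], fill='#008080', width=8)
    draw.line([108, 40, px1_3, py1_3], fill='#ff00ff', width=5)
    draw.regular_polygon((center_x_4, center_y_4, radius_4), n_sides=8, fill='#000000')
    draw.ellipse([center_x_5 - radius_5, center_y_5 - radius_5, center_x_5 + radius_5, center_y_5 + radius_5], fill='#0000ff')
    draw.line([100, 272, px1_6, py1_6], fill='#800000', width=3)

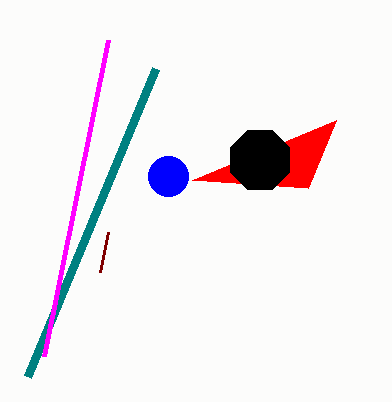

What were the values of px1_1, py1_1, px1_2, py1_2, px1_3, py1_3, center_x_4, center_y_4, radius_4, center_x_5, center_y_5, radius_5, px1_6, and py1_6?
px1_1 = 192; py1_1 = 180; px1_2 = 156; py1_2 = 68; px1_3 = 44; py1_3 = 356; center_x_4 = 260; center_y_4 = 160; radius_4 = 32; center_x_5 = 168; center_y_5 = 176; radius_5 = 20; px1_6 = 108; py1_6 = 232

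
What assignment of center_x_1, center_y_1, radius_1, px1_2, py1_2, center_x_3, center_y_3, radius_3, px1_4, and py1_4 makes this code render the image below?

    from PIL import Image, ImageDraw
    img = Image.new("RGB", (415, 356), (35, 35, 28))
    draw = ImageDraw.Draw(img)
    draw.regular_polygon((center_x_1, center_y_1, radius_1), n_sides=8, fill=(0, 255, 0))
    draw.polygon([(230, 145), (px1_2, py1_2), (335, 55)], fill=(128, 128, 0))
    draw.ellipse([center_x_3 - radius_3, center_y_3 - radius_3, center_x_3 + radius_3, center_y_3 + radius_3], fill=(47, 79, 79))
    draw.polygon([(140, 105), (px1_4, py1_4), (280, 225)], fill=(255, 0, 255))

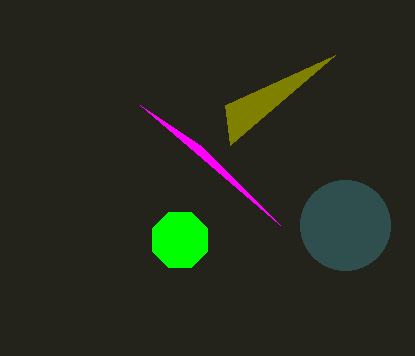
center_x_1 = 180, center_y_1 = 240, radius_1 = 30, px1_2 = 225, py1_2 = 105, center_x_3 = 345, center_y_3 = 225, radius_3 = 45, px1_4 = 200, py1_4 = 145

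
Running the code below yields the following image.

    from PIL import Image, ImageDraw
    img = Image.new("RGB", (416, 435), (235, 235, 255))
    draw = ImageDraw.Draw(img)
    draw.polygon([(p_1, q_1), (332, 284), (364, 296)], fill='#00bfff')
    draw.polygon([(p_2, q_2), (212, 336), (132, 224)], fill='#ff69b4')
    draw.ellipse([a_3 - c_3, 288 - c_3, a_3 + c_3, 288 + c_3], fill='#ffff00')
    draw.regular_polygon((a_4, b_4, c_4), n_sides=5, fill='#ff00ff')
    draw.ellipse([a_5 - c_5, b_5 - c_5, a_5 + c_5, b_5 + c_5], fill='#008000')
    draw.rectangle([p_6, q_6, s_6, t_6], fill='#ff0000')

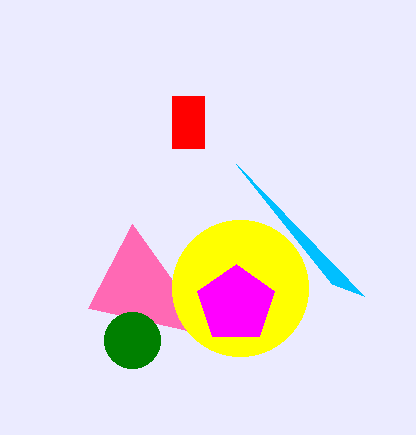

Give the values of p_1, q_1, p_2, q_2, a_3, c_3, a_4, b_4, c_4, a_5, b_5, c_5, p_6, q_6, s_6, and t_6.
p_1 = 236, q_1 = 164, p_2 = 88, q_2 = 308, a_3 = 240, c_3 = 68, a_4 = 236, b_4 = 304, c_4 = 40, a_5 = 132, b_5 = 340, c_5 = 28, p_6 = 172, q_6 = 96, s_6 = 204, t_6 = 148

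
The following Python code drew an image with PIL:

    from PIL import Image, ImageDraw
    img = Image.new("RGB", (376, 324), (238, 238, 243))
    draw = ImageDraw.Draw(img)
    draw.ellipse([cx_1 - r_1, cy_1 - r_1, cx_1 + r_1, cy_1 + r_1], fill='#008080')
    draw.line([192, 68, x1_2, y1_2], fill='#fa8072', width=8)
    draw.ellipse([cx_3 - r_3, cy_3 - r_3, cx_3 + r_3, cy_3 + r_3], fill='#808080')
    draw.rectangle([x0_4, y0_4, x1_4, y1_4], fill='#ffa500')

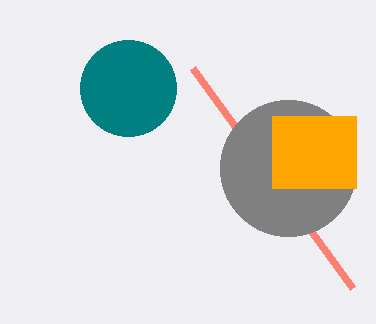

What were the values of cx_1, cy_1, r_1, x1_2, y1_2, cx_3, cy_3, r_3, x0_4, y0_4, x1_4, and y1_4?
cx_1 = 128, cy_1 = 88, r_1 = 48, x1_2 = 352, y1_2 = 288, cx_3 = 288, cy_3 = 168, r_3 = 68, x0_4 = 272, y0_4 = 116, x1_4 = 356, y1_4 = 188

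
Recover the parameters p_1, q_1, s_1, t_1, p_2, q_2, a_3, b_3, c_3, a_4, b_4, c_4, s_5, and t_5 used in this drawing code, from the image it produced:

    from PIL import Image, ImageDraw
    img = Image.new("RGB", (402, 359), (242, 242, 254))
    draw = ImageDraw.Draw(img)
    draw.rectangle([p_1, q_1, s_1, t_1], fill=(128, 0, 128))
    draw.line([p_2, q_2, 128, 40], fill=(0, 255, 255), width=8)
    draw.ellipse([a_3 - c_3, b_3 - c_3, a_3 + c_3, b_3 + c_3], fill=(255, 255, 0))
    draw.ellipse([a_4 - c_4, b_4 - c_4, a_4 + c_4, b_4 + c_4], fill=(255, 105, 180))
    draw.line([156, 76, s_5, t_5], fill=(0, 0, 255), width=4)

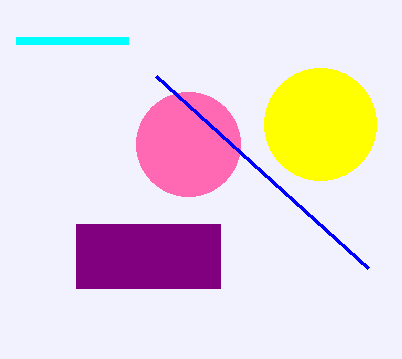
p_1 = 76, q_1 = 224, s_1 = 220, t_1 = 288, p_2 = 16, q_2 = 40, a_3 = 320, b_3 = 124, c_3 = 56, a_4 = 188, b_4 = 144, c_4 = 52, s_5 = 368, t_5 = 268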